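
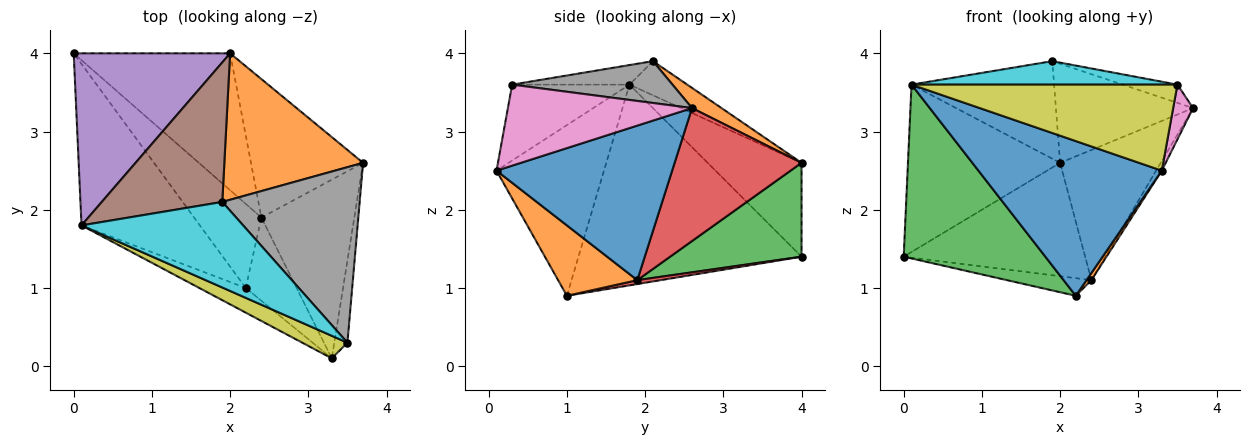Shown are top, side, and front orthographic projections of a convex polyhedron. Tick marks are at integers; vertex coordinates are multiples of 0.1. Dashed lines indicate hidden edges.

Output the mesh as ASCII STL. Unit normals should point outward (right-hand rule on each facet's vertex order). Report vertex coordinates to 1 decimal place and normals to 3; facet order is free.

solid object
 facet normal 0.857 0.028 -0.515
  outer loop
   vertex 2.4 1.9 1.1
   vertex 3.7 2.6 3.3
   vertex 3.3 0.1 2.5
  endloop
 endfacet
 facet normal 0.120 0.556 0.822
  outer loop
   vertex 2.0 4.0 2.6
   vertex 1.9 2.1 3.9
   vertex 3.7 2.6 3.3
  endloop
 endfacet
 facet normal 0.419 0.579 -0.699
  outer loop
   vertex 2.0 4.0 2.6
   vertex 2.4 1.9 1.1
   vertex 0.0 4.0 1.4
  endloop
 endfacet
 facet normal 0.654 0.518 -0.551
  outer loop
   vertex 2.0 4.0 2.6
   vertex 3.7 2.6 3.3
   vertex 2.4 1.9 1.1
  endloop
 endfacet
 facet normal -0.395 0.641 0.658
  outer loop
   vertex 2.0 4.0 2.6
   vertex 0.0 4.0 1.4
   vertex 0.1 1.8 3.6
  endloop
 endfacet
 facet normal -0.226 0.558 0.798
  outer loop
   vertex 2.0 4.0 2.6
   vertex 0.1 1.8 3.6
   vertex 1.9 2.1 3.9
  endloop
 endfacet
 facet normal 0.982 -0.106 -0.159
  outer loop
   vertex 3.5 0.3 3.6
   vertex 3.3 0.1 2.5
   vertex 3.7 2.6 3.3
  endloop
 endfacet
 facet normal 0.290 0.099 0.952
  outer loop
   vertex 3.5 0.3 3.6
   vertex 3.7 2.6 3.3
   vertex 1.9 2.1 3.9
  endloop
 endfacet
 facet normal -0.393 -0.890 0.233
  outer loop
   vertex 3.5 0.3 3.6
   vertex 0.1 1.8 3.6
   vertex 3.3 0.1 2.5
  endloop
 endfacet
 facet normal -0.116 -0.263 0.958
  outer loop
   vertex 3.5 0.3 3.6
   vertex 1.9 2.1 3.9
   vertex 0.1 1.8 3.6
  endloop
 endfacet
 facet normal -0.501 -0.855 -0.136
  outer loop
   vertex 2.2 1.0 0.9
   vertex 3.3 0.1 2.5
   vertex 0.1 1.8 3.6
  endloop
 endfacet
 facet normal 0.810 -0.050 -0.585
  outer loop
   vertex 2.2 1.0 0.9
   vertex 2.4 1.9 1.1
   vertex 3.3 0.1 2.5
  endloop
 endfacet
 facet normal -0.756 -0.480 -0.446
  outer loop
   vertex 2.2 1.0 0.9
   vertex 0.1 1.8 3.6
   vertex 0.0 4.0 1.4
  endloop
 endfacet
 facet normal 0.057 0.205 -0.977
  outer loop
   vertex 2.2 1.0 0.9
   vertex 0.0 4.0 1.4
   vertex 2.4 1.9 1.1
  endloop
 endfacet
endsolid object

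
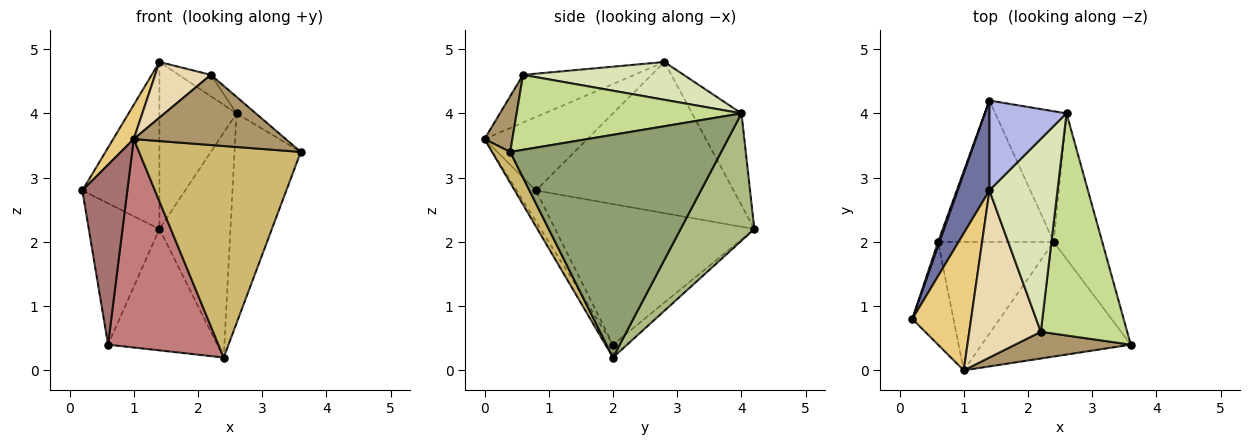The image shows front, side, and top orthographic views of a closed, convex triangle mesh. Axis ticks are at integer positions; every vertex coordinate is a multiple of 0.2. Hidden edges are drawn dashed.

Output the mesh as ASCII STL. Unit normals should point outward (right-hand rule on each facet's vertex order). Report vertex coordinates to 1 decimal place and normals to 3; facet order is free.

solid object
 facet normal -0.914 0.357 0.192
  outer loop
   vertex 1.4 2.8 4.8
   vertex 1.4 4.2 2.2
   vertex 0.2 0.8 2.8
  endloop
 endfacet
 facet normal -0.942 0.334 0.010
  outer loop
   vertex 0.6 2.0 0.4
   vertex 0.2 0.8 2.8
   vertex 1.4 4.2 2.2
  endloop
 endfacet
 facet normal -0.084 0.649 -0.756
  outer loop
   vertex 0.6 2.0 0.4
   vertex 1.4 4.2 2.2
   vertex 2.4 2.0 0.2
  endloop
 endfacet
 facet normal -0.492 0.767 0.413
  outer loop
   vertex 2.6 4.0 4.0
   vertex 1.4 4.2 2.2
   vertex 1.4 2.8 4.8
  endloop
 endfacet
 facet normal 0.934 0.293 -0.204
  outer loop
   vertex 2.6 4.0 4.0
   vertex 3.6 0.4 3.4
   vertex 2.4 2.0 0.2
  endloop
 endfacet
 facet normal 0.668 0.643 -0.374
  outer loop
   vertex 2.6 4.0 4.0
   vertex 2.4 2.0 0.2
   vertex 1.4 4.2 2.2
  endloop
 endfacet
 facet normal 0.654 0.056 0.754
  outer loop
   vertex 2.6 4.0 4.0
   vertex 2.2 0.6 4.6
   vertex 3.6 0.4 3.4
  endloop
 endfacet
 facet normal 0.483 0.097 0.870
  outer loop
   vertex 2.6 4.0 4.0
   vertex 1.4 2.8 4.8
   vertex 2.2 0.6 4.6
  endloop
 endfacet
 facet normal 0.169 -0.921 0.350
  outer loop
   vertex 1.0 0.0 3.6
   vertex 3.6 0.4 3.4
   vertex 2.2 0.6 4.6
  endloop
 endfacet
 facet normal 0.098 -0.875 -0.474
  outer loop
   vertex 1.0 0.0 3.6
   vertex 2.4 2.0 0.2
   vertex 3.6 0.4 3.4
  endloop
 endfacet
 facet normal -0.772 -0.154 0.617
  outer loop
   vertex 1.0 0.0 3.6
   vertex 1.4 2.8 4.8
   vertex 0.2 0.8 2.8
  endloop
 endfacet
 facet normal -0.535 -0.267 0.802
  outer loop
   vertex 1.0 0.0 3.6
   vertex 2.2 0.6 4.6
   vertex 1.4 2.8 4.8
  endloop
 endfacet
 facet normal -0.349 -0.814 -0.465
  outer loop
   vertex 1.0 0.0 3.6
   vertex 0.2 0.8 2.8
   vertex 0.6 2.0 0.4
  endloop
 endfacet
 facet normal -0.058 -0.850 -0.524
  outer loop
   vertex 1.0 0.0 3.6
   vertex 0.6 2.0 0.4
   vertex 2.4 2.0 0.2
  endloop
 endfacet
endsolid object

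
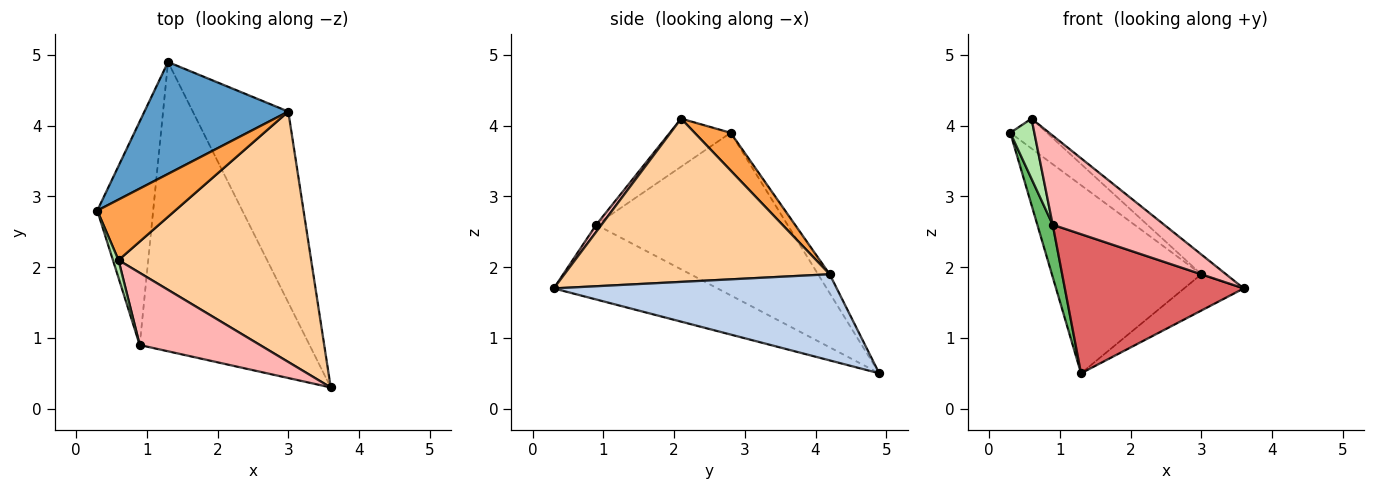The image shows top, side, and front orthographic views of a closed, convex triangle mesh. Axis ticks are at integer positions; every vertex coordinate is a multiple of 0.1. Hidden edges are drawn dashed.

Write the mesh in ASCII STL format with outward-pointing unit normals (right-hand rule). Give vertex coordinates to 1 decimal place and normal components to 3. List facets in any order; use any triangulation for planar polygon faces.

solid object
 facet normal -0.067 0.858 0.510
  outer loop
   vertex 3.0 4.2 1.9
   vertex 1.3 4.9 0.5
   vertex 0.3 2.8 3.9
  endloop
 endfacet
 facet normal 0.663 0.140 -0.735
  outer loop
   vertex 3.0 4.2 1.9
   vertex 3.6 0.3 1.7
   vertex 1.3 4.9 0.5
  endloop
 endfacet
 facet normal 0.399 0.406 0.822
  outer loop
   vertex 3.0 4.2 1.9
   vertex 0.3 2.8 3.9
   vertex 0.6 2.1 4.1
  endloop
 endfacet
 facet normal 0.645 0.060 0.762
  outer loop
   vertex 3.0 4.2 1.9
   vertex 0.6 2.1 4.1
   vertex 3.6 0.3 1.7
  endloop
 endfacet
 facet normal -0.943 -0.076 -0.324
  outer loop
   vertex 0.9 0.9 2.6
   vertex 0.3 2.8 3.9
   vertex 1.3 4.9 0.5
  endloop
 endfacet
 facet normal -0.925 -0.366 0.108
  outer loop
   vertex 0.9 0.9 2.6
   vertex 0.6 2.1 4.1
   vertex 0.3 2.8 3.9
  endloop
 endfacet
 facet normal -0.369 -0.403 -0.838
  outer loop
   vertex 0.9 0.9 2.6
   vertex 1.3 4.9 0.5
   vertex 3.6 0.3 1.7
  endloop
 endfacet
 facet normal 0.037 -0.777 0.629
  outer loop
   vertex 0.9 0.9 2.6
   vertex 3.6 0.3 1.7
   vertex 0.6 2.1 4.1
  endloop
 endfacet
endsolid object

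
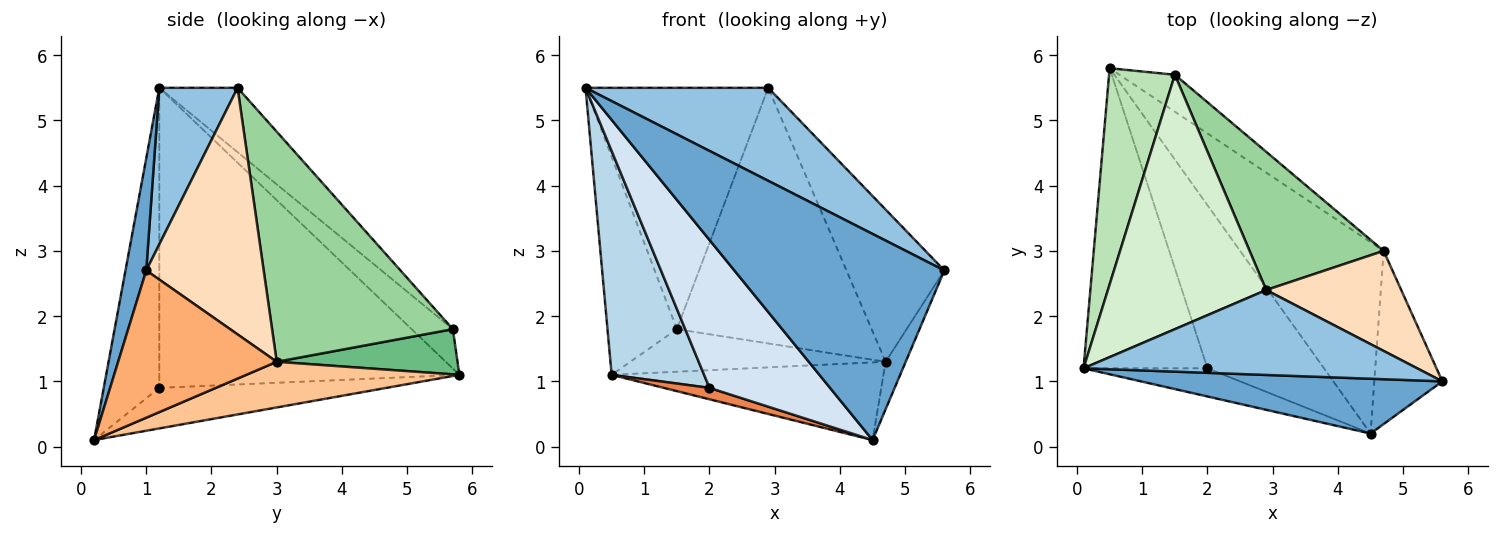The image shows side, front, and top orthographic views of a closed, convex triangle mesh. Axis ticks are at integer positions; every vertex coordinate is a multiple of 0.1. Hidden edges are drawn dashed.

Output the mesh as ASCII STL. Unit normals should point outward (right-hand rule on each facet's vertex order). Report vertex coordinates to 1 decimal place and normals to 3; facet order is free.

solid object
 facet normal 0.095 -0.962 0.256
  outer loop
   vertex 4.5 0.2 0.1
   vertex 5.6 1.0 2.7
   vertex 0.1 1.2 5.5
  endloop
 endfacet
 facet normal 0.302 -0.704 0.643
  outer loop
   vertex 2.9 2.4 5.5
   vertex 0.1 1.2 5.5
   vertex 5.6 1.0 2.7
  endloop
 endfacet
 facet normal -0.889 -0.274 -0.367
  outer loop
   vertex 2.0 1.2 0.9
   vertex 0.1 1.2 5.5
   vertex 0.5 5.8 1.1
  endloop
 endfacet
 facet normal -0.412 -0.895 -0.170
  outer loop
   vertex 2.0 1.2 0.9
   vertex 4.5 0.2 0.1
   vertex 0.1 1.2 5.5
  endloop
 endfacet
 facet normal -0.328 -0.066 -0.942
  outer loop
   vertex 2.0 1.2 0.9
   vertex 0.5 5.8 1.1
   vertex 4.5 0.2 0.1
  endloop
 endfacet
 facet normal 0.902 0.114 -0.417
  outer loop
   vertex 4.7 3.0 1.3
   vertex 5.6 1.0 2.7
   vertex 4.5 0.2 0.1
  endloop
 endfacet
 facet normal 0.283 0.361 -0.889
  outer loop
   vertex 4.7 3.0 1.3
   vertex 4.5 0.2 0.1
   vertex 0.5 5.8 1.1
  endloop
 endfacet
 facet normal 0.708 0.590 0.388
  outer loop
   vertex 4.7 3.0 1.3
   vertex 2.9 2.4 5.5
   vertex 5.6 1.0 2.7
  endloop
 endfacet
 facet normal 0.471 0.666 -0.578
  outer loop
   vertex 1.5 5.7 1.8
   vertex 4.7 3.0 1.3
   vertex 0.5 5.8 1.1
  endloop
 endfacet
 facet normal 0.632 0.681 0.368
  outer loop
   vertex 1.5 5.7 1.8
   vertex 2.9 2.4 5.5
   vertex 4.7 3.0 1.3
  endloop
 endfacet
 facet normal -0.389 0.654 0.649
  outer loop
   vertex 1.5 5.7 1.8
   vertex 0.5 5.8 1.1
   vertex 0.1 1.2 5.5
  endloop
 endfacet
 facet normal -0.283 0.660 0.696
  outer loop
   vertex 1.5 5.7 1.8
   vertex 0.1 1.2 5.5
   vertex 2.9 2.4 5.5
  endloop
 endfacet
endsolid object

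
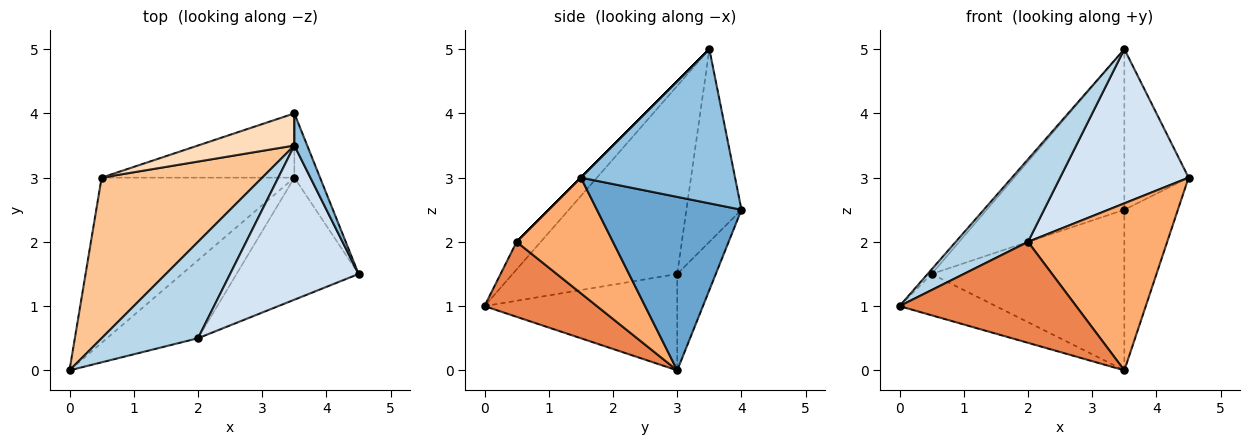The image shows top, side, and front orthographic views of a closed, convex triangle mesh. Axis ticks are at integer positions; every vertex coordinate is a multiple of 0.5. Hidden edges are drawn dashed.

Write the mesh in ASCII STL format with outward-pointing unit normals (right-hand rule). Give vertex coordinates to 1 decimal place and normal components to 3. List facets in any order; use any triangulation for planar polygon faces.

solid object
 facet normal 0.929 0.344 -0.138
  outer loop
   vertex 3.5 3.0 0.0
   vertex 3.5 4.0 2.5
   vertex 4.5 1.5 3.0
  endloop
 endfacet
 facet normal 0.920 0.383 0.077
  outer loop
   vertex 3.5 3.5 5.0
   vertex 4.5 1.5 3.0
   vertex 3.5 4.0 2.5
  endloop
 endfacet
 facet normal -0.212 -0.636 0.742
  outer loop
   vertex 2.0 0.5 2.0
   vertex 3.5 3.5 5.0
   vertex 0.0 0.0 1.0
  endloop
 endfacet
 facet normal 0.000 -0.707 0.707
  outer loop
   vertex 2.0 0.5 2.0
   vertex 4.5 1.5 3.0
   vertex 3.5 3.5 5.0
  endloop
 endfacet
 facet normal 0.450 -0.707 -0.546
  outer loop
   vertex 2.0 0.5 2.0
   vertex 0.0 0.0 1.0
   vertex 3.5 3.0 0.0
  endloop
 endfacet
 facet normal 0.488 -0.705 -0.515
  outer loop
   vertex 2.0 0.5 2.0
   vertex 3.5 3.0 0.0
   vertex 4.5 1.5 3.0
  endloop
 endfacet
 facet normal -0.760 0.019 0.649
  outer loop
   vertex 0.5 3.0 1.5
   vertex 0.0 0.0 1.0
   vertex 3.5 3.5 5.0
  endloop
 endfacet
 facet normal -0.365 0.913 0.183
  outer loop
   vertex 0.5 3.0 1.5
   vertex 3.5 3.5 5.0
   vertex 3.5 4.0 2.5
  endloop
 endfacet
 facet normal -0.436 0.218 -0.873
  outer loop
   vertex 0.5 3.0 1.5
   vertex 3.5 3.0 0.0
   vertex 0.0 0.0 1.0
  endloop
 endfacet
 facet normal -0.183 0.913 -0.365
  outer loop
   vertex 0.5 3.0 1.5
   vertex 3.5 4.0 2.5
   vertex 3.5 3.0 0.0
  endloop
 endfacet
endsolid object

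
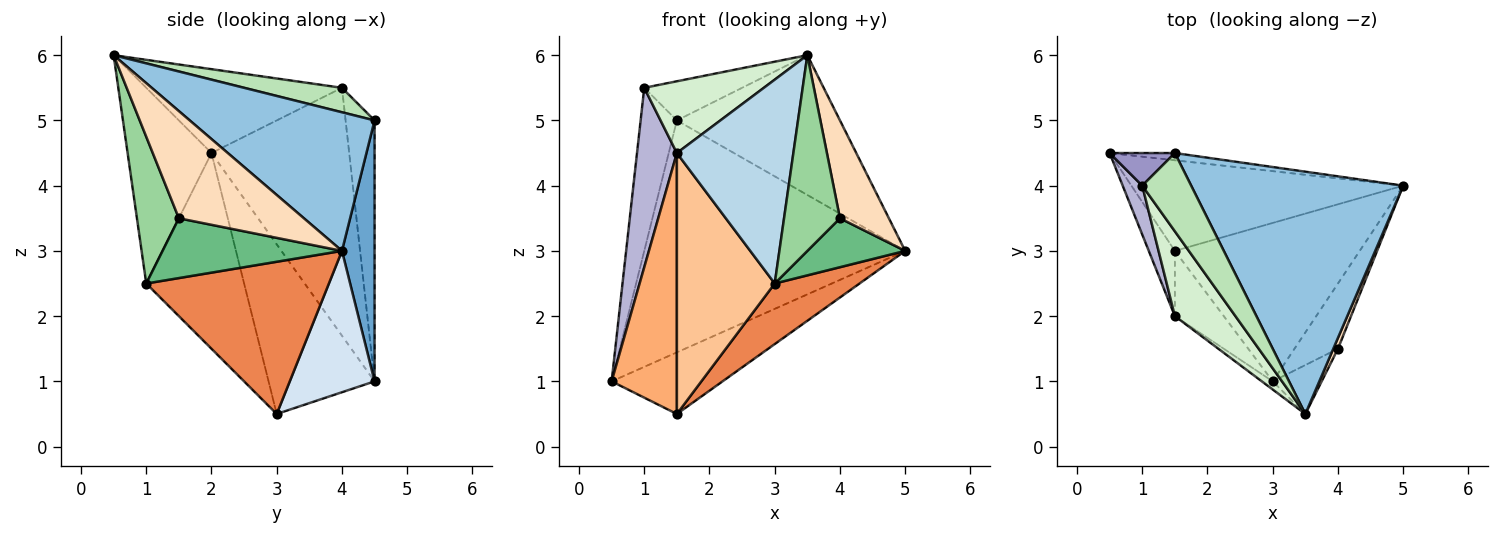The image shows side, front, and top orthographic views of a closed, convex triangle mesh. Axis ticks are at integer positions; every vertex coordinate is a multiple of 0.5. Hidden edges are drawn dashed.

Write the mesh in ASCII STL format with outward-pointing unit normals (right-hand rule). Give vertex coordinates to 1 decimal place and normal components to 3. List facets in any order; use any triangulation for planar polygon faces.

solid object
 facet normal 0.124 0.992 -0.031
  outer loop
   vertex 1.5 4.5 5.0
   vertex 5.0 4.0 3.0
   vertex 0.5 4.5 1.0
  endloop
 endfacet
 facet normal 0.493 0.435 0.754
  outer loop
   vertex 1.5 4.5 5.0
   vertex 3.5 0.5 6.0
   vertex 5.0 4.0 3.0
  endloop
 endfacet
 facet normal -0.584 -0.811 -0.032
  outer loop
   vertex 1.5 2.0 4.5
   vertex 3.0 1.0 2.5
   vertex 3.5 0.5 6.0
  endloop
 endfacet
 facet normal 0.395 0.517 -0.760
  outer loop
   vertex 1.5 3.0 0.5
   vertex 0.5 4.5 1.0
   vertex 5.0 4.0 3.0
  endloop
 endfacet
 facet normal 0.610 -0.283 -0.740
  outer loop
   vertex 1.5 3.0 0.5
   vertex 5.0 4.0 3.0
   vertex 3.0 1.0 2.5
  endloop
 endfacet
 facet normal -0.844 -0.520 -0.130
  outer loop
   vertex 1.5 3.0 0.5
   vertex 1.5 2.0 4.5
   vertex 0.5 4.5 1.0
  endloop
 endfacet
 facet normal -0.696 -0.696 -0.174
  outer loop
   vertex 1.5 3.0 0.5
   vertex 3.0 1.0 2.5
   vertex 1.5 2.0 4.5
  endloop
 endfacet
 facet normal 0.930 -0.364 0.040
  outer loop
   vertex 4.0 1.5 3.5
   vertex 5.0 4.0 3.0
   vertex 3.5 0.5 6.0
  endloop
 endfacet
 facet normal 0.740 -0.404 -0.538
  outer loop
   vertex 4.0 1.5 3.5
   vertex 3.0 1.0 2.5
   vertex 5.0 4.0 3.0
  endloop
 endfacet
 facet normal 0.588 -0.784 -0.196
  outer loop
   vertex 4.0 1.5 3.5
   vertex 3.5 0.5 6.0
   vertex 3.0 1.0 2.5
  endloop
 endfacet
 facet normal 0.408 0.408 0.816
  outer loop
   vertex 1.0 4.0 5.5
   vertex 3.5 0.5 6.0
   vertex 1.5 4.5 5.0
  endloop
 endfacet
 facet normal -0.726 -0.444 0.525
  outer loop
   vertex 1.0 4.0 5.5
   vertex 1.5 2.0 4.5
   vertex 3.5 0.5 6.0
  endloop
 endfacet
 facet normal -0.617 0.772 0.154
  outer loop
   vertex 1.0 4.0 5.5
   vertex 1.5 4.5 5.0
   vertex 0.5 4.5 1.0
  endloop
 endfacet
 facet normal -0.958 -0.277 0.076
  outer loop
   vertex 1.0 4.0 5.5
   vertex 0.5 4.5 1.0
   vertex 1.5 2.0 4.5
  endloop
 endfacet
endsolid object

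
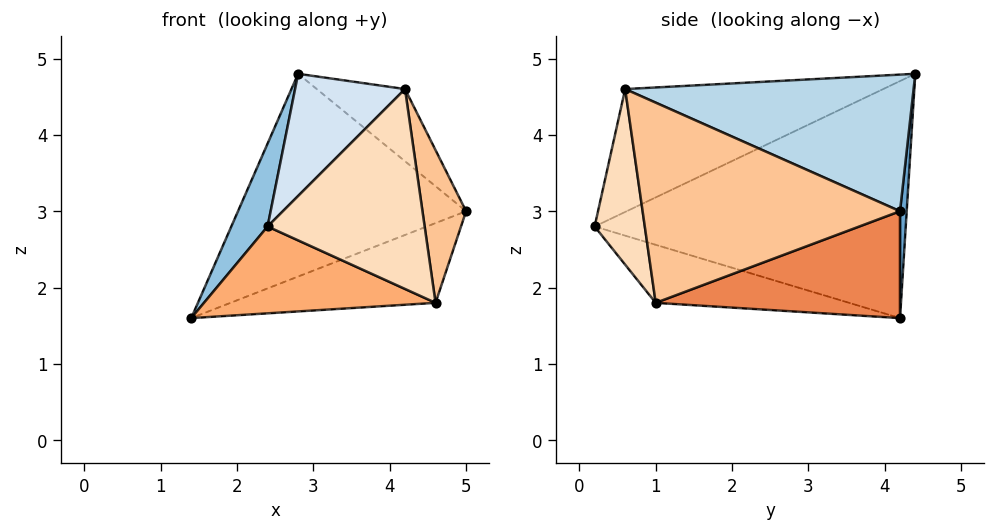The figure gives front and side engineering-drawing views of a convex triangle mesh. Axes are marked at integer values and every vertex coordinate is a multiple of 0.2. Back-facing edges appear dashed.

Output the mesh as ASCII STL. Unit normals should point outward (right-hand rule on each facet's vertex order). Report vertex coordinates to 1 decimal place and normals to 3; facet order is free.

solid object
 facet normal 0.029 0.997 -0.075
  outer loop
   vertex 2.8 4.4 4.8
   vertex 5.0 4.2 3.0
   vertex 1.4 4.2 1.6
  endloop
 endfacet
 facet normal -0.909 -0.106 0.404
  outer loop
   vertex 2.8 4.4 4.8
   vertex 1.4 4.2 1.6
   vertex 2.4 0.2 2.8
  endloop
 endfacet
 facet normal 0.632 0.193 0.751
  outer loop
   vertex 4.2 0.6 4.6
   vertex 5.0 4.2 3.0
   vertex 2.8 4.4 4.8
  endloop
 endfacet
 facet normal -0.648 -0.276 0.710
  outer loop
   vertex 4.2 0.6 4.6
   vertex 2.8 4.4 4.8
   vertex 2.4 0.2 2.8
  endloop
 endfacet
 facet normal 0.347 0.291 -0.892
  outer loop
   vertex 4.6 1.0 1.8
   vertex 1.4 4.2 1.6
   vertex 5.0 4.2 3.0
  endloop
 endfacet
 facet normal -0.284 -0.340 -0.897
  outer loop
   vertex 4.6 1.0 1.8
   vertex 2.4 0.2 2.8
   vertex 1.4 4.2 1.6
  endloop
 endfacet
 facet normal 0.979 -0.166 0.116
  outer loop
   vertex 4.6 1.0 1.8
   vertex 5.0 4.2 3.0
   vertex 4.2 0.6 4.6
  endloop
 endfacet
 facet normal 0.303 -0.949 -0.092
  outer loop
   vertex 4.6 1.0 1.8
   vertex 4.2 0.6 4.6
   vertex 2.4 0.2 2.8
  endloop
 endfacet
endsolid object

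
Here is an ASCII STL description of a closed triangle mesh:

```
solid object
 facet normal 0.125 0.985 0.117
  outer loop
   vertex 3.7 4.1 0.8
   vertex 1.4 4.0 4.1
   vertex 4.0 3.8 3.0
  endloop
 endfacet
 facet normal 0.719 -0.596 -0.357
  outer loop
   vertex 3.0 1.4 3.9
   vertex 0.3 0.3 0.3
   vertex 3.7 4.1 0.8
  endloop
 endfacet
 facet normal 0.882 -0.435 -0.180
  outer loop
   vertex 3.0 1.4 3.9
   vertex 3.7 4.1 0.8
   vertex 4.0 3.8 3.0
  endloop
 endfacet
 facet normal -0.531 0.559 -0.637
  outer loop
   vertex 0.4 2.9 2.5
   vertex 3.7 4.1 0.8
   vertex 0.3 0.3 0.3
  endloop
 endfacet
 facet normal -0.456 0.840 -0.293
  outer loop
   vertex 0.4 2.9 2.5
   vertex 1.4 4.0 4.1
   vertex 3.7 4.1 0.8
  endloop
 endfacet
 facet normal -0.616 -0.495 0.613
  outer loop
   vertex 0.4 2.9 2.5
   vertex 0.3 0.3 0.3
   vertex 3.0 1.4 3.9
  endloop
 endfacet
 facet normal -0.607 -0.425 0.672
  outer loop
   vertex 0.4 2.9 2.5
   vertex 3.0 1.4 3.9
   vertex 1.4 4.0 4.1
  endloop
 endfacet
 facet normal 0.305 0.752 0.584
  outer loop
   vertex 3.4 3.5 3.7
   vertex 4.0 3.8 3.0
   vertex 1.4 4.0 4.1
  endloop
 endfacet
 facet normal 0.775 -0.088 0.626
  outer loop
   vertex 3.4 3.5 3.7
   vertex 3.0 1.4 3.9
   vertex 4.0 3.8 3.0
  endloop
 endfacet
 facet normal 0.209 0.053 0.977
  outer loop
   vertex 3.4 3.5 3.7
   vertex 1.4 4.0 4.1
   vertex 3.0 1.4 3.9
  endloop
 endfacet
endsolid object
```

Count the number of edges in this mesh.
15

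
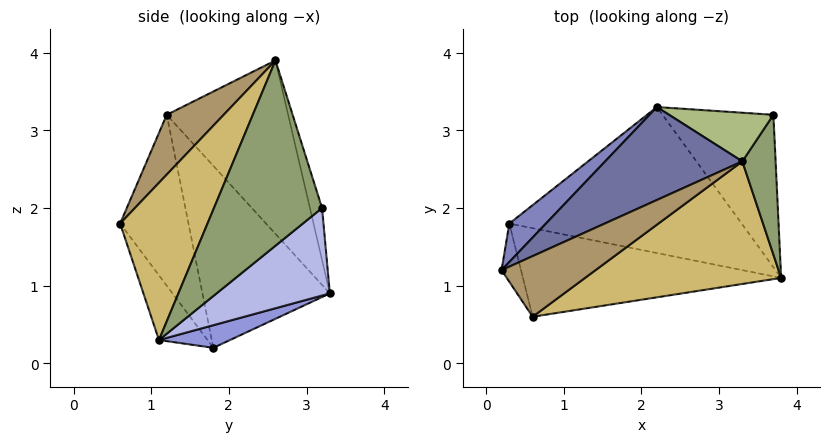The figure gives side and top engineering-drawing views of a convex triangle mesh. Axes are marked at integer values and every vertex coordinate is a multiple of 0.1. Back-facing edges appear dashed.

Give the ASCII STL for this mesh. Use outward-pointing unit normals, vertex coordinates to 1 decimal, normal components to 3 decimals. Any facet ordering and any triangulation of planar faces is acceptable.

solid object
 facet normal -0.450 0.819 0.356
  outer loop
   vertex 3.3 2.6 3.9
   vertex 2.2 3.3 0.9
   vertex 0.2 1.2 3.2
  endloop
 endfacet
 facet normal -0.643 0.755 0.129
  outer loop
   vertex 0.3 1.8 0.2
   vertex 0.2 1.2 3.2
   vertex 2.2 3.3 0.9
  endloop
 endfacet
 facet normal 0.092 0.323 -0.942
  outer loop
   vertex 0.3 1.8 0.2
   vertex 2.2 3.3 0.9
   vertex 3.8 1.1 0.3
  endloop
 endfacet
 facet normal 0.516 0.554 -0.654
  outer loop
   vertex 3.7 3.2 2.0
   vertex 3.8 1.1 0.3
   vertex 2.2 3.3 0.9
  endloop
 endfacet
 facet normal 0.980 -0.096 0.176
  outer loop
   vertex 3.7 3.2 2.0
   vertex 3.3 2.6 3.9
   vertex 3.8 1.1 0.3
  endloop
 endfacet
 facet normal -0.136 0.953 0.272
  outer loop
   vertex 3.7 3.2 2.0
   vertex 2.2 3.3 0.9
   vertex 3.3 2.6 3.9
  endloop
 endfacet
 facet normal -0.923 -0.371 -0.105
  outer loop
   vertex 0.6 0.6 1.8
   vertex 0.2 1.2 3.2
   vertex 0.3 1.8 0.2
  endloop
 endfacet
 facet normal -0.144 -0.804 -0.576
  outer loop
   vertex 0.6 0.6 1.8
   vertex 0.3 1.8 0.2
   vertex 3.8 1.1 0.3
  endloop
 endfacet
 facet normal 0.283 -0.850 0.445
  outer loop
   vertex 0.6 0.6 1.8
   vertex 3.3 2.6 3.9
   vertex 0.2 1.2 3.2
  endloop
 endfacet
 facet normal 0.322 -0.857 0.402
  outer loop
   vertex 0.6 0.6 1.8
   vertex 3.8 1.1 0.3
   vertex 3.3 2.6 3.9
  endloop
 endfacet
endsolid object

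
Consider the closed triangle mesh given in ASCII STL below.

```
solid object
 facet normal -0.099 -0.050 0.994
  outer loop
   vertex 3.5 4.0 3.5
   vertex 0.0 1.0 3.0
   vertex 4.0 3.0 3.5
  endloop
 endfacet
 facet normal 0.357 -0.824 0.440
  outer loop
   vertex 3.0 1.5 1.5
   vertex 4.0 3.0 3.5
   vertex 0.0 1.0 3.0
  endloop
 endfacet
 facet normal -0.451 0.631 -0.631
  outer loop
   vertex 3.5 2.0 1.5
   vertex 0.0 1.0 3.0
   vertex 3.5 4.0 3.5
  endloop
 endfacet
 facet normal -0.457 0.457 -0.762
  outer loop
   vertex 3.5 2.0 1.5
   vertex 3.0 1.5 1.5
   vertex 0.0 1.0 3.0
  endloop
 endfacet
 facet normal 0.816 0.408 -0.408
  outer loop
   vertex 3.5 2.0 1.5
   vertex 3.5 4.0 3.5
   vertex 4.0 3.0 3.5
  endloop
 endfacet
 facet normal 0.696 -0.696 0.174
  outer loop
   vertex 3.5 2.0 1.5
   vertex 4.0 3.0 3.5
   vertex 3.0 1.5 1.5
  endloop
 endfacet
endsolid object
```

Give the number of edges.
9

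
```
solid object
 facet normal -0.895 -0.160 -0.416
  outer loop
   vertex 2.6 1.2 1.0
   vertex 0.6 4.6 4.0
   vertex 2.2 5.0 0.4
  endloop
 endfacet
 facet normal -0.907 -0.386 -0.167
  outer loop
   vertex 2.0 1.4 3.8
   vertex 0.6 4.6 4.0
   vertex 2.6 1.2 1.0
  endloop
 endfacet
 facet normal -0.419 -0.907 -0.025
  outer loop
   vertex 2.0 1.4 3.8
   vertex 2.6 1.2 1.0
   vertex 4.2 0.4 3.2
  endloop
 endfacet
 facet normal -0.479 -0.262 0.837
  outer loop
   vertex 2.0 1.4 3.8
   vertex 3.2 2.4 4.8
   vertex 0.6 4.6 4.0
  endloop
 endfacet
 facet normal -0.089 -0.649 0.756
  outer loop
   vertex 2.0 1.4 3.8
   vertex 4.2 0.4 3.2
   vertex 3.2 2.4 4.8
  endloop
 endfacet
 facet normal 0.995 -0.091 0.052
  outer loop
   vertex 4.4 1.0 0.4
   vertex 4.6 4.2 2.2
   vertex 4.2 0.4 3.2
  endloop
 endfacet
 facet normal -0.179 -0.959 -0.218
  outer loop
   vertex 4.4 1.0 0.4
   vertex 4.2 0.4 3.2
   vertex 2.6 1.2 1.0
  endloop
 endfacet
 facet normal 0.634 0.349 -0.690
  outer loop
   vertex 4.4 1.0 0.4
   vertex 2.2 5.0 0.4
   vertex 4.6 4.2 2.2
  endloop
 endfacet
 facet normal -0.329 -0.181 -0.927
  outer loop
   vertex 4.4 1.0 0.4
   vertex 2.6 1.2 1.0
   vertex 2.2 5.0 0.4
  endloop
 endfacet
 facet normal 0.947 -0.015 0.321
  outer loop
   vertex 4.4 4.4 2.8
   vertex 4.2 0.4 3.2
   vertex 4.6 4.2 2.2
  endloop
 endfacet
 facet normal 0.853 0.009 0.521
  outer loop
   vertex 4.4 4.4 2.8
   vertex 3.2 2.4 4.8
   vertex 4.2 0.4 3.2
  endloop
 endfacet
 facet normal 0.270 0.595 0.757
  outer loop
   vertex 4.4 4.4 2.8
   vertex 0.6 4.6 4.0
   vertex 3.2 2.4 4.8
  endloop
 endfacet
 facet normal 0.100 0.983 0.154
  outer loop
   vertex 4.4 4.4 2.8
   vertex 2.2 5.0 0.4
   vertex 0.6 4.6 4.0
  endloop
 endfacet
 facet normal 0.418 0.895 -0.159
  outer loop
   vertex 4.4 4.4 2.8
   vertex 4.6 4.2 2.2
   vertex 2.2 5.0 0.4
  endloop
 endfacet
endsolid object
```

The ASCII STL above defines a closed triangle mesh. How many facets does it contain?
14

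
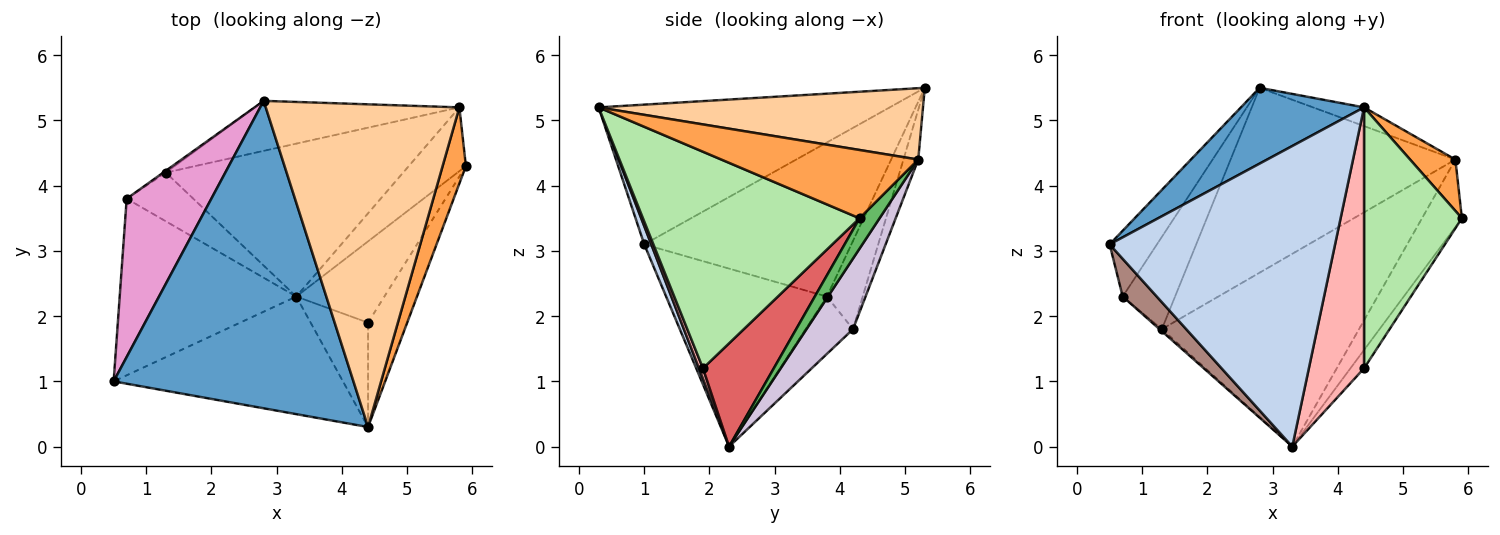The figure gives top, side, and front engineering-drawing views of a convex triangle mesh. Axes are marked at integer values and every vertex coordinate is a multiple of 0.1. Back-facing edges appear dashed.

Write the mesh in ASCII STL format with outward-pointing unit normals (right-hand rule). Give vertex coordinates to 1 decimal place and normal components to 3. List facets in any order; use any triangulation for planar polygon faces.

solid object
 facet normal -0.492 -0.208 0.845
  outer loop
   vertex 2.8 5.3 5.5
   vertex 0.5 1.0 3.1
   vertex 4.4 0.3 5.2
  endloop
 endfacet
 facet normal 0.029 -0.931 -0.364
  outer loop
   vertex 3.3 2.3 0.0
   vertex 4.4 0.3 5.2
   vertex 0.5 1.0 3.1
  endloop
 endfacet
 facet normal 0.925 -0.213 0.315
  outer loop
   vertex 5.8 5.2 4.4
   vertex 4.4 0.3 5.2
   vertex 5.9 4.3 3.5
  endloop
 endfacet
 facet normal 0.345 0.054 0.937
  outer loop
   vertex 5.8 5.2 4.4
   vertex 2.8 5.3 5.5
   vertex 4.4 0.3 5.2
  endloop
 endfacet
 facet normal 0.343 0.683 -0.645
  outer loop
   vertex 5.8 5.2 4.4
   vertex 5.9 4.3 3.5
   vertex 3.3 2.3 0.0
  endloop
 endfacet
 facet normal 0.899 -0.406 -0.163
  outer loop
   vertex 4.4 1.9 1.2
   vertex 5.9 4.3 3.5
   vertex 4.4 0.3 5.2
  endloop
 endfacet
 facet normal 0.753 0.145 -0.642
  outer loop
   vertex 4.4 1.9 1.2
   vertex 3.3 2.3 0.0
   vertex 5.9 4.3 3.5
  endloop
 endfacet
 facet normal 0.067 -0.926 -0.371
  outer loop
   vertex 4.4 1.9 1.2
   vertex 4.4 0.3 5.2
   vertex 3.3 2.3 0.0
  endloop
 endfacet
 facet normal -0.063 0.963 -0.261
  outer loop
   vertex 1.3 4.2 1.8
   vertex 2.8 5.3 5.5
   vertex 5.8 5.2 4.4
  endloop
 endfacet
 facet normal 0.182 0.770 -0.611
  outer loop
   vertex 1.3 4.2 1.8
   vertex 5.8 5.2 4.4
   vertex 3.3 2.3 0.0
  endloop
 endfacet
 facet normal -0.702 -0.149 -0.696
  outer loop
   vertex 0.7 3.8 2.3
   vertex 3.3 2.3 0.0
   vertex 0.5 1.0 3.1
  endloop
 endfacet
 facet normal -0.652 0.031 -0.758
  outer loop
   vertex 0.7 3.8 2.3
   vertex 1.3 4.2 1.8
   vertex 3.3 2.3 0.0
  endloop
 endfacet
 facet normal -0.859 0.196 0.472
  outer loop
   vertex 0.7 3.8 2.3
   vertex 0.5 1.0 3.1
   vertex 2.8 5.3 5.5
  endloop
 endfacet
 facet normal -0.564 0.825 -0.017
  outer loop
   vertex 0.7 3.8 2.3
   vertex 2.8 5.3 5.5
   vertex 1.3 4.2 1.8
  endloop
 endfacet
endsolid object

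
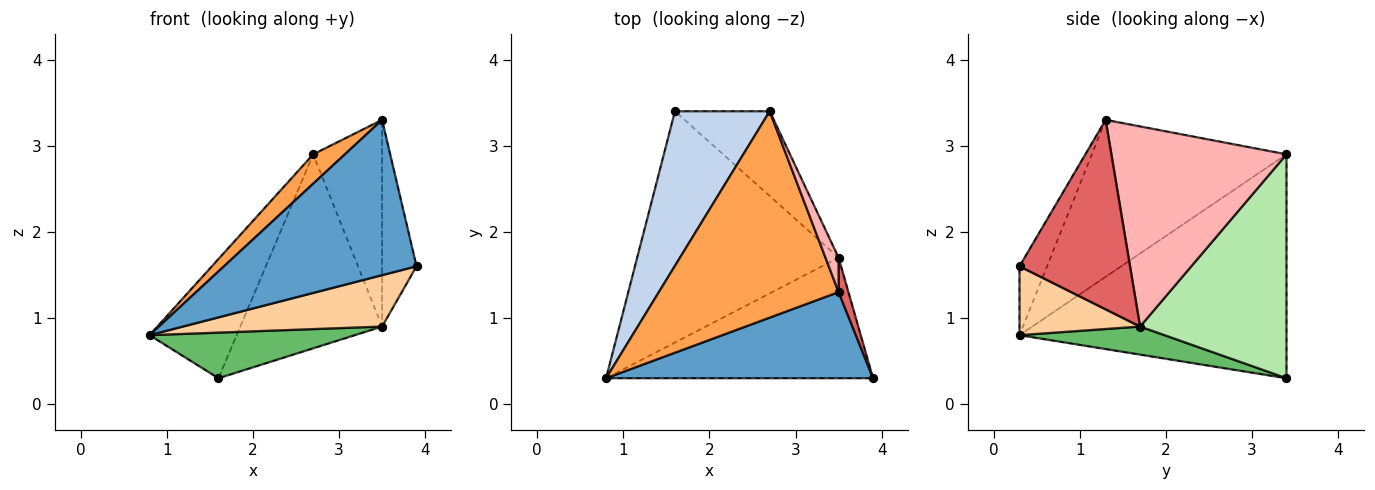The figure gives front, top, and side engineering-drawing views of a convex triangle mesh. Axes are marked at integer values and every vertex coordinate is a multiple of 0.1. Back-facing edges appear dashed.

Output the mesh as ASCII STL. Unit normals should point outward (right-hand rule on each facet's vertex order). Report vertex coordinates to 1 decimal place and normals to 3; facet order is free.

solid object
 facet normal -0.124 -0.868 0.481
  outer loop
   vertex 3.5 1.3 3.3
   vertex 0.8 0.3 0.8
   vertex 3.9 0.3 1.6
  endloop
 endfacet
 facet normal -0.882 0.288 0.373
  outer loop
   vertex 2.7 3.4 2.9
   vertex 1.6 3.4 0.3
   vertex 0.8 0.3 0.8
  endloop
 endfacet
 facet normal -0.654 -0.106 0.749
  outer loop
   vertex 2.7 3.4 2.9
   vertex 0.8 0.3 0.8
   vertex 3.5 1.3 3.3
  endloop
 endfacet
 facet normal 0.231 -0.382 -0.895
  outer loop
   vertex 3.5 1.7 0.9
   vertex 3.9 0.3 1.6
   vertex 0.8 0.3 0.8
  endloop
 endfacet
 facet normal 0.135 -0.192 -0.972
  outer loop
   vertex 3.5 1.7 0.9
   vertex 0.8 0.3 0.8
   vertex 1.6 3.4 0.3
  endloop
 endfacet
 facet normal 0.687 0.666 -0.291
  outer loop
   vertex 3.5 1.7 0.9
   vertex 1.6 3.4 0.3
   vertex 2.7 3.4 2.9
  endloop
 endfacet
 facet normal 0.954 0.297 0.050
  outer loop
   vertex 3.5 1.7 0.9
   vertex 3.5 1.3 3.3
   vertex 3.9 0.3 1.6
  endloop
 endfacet
 facet normal 0.929 0.365 0.061
  outer loop
   vertex 3.5 1.7 0.9
   vertex 2.7 3.4 2.9
   vertex 3.5 1.3 3.3
  endloop
 endfacet
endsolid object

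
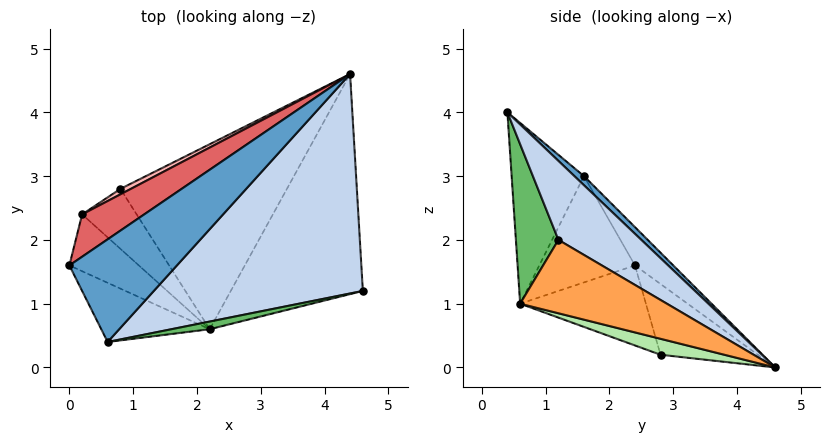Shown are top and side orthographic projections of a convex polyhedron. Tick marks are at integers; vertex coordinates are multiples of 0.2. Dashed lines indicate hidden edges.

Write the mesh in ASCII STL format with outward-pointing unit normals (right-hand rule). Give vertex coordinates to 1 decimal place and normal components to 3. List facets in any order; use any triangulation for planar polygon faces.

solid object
 facet normal 0.064 0.657 0.751
  outer loop
   vertex 0.6 0.4 4.0
   vertex 4.4 4.6 0.0
   vertex 0.0 1.6 3.0
  endloop
 endfacet
 facet normal 0.307 0.496 0.812
  outer loop
   vertex 0.6 0.4 4.0
   vertex 4.6 1.2 2.0
   vertex 4.4 4.6 0.0
  endloop
 endfacet
 facet normal 0.437 -0.437 -0.786
  outer loop
   vertex 2.2 0.6 1.0
   vertex 4.4 4.6 0.0
   vertex 4.6 1.2 2.0
  endloop
 endfacet
 facet normal -0.651 -0.651 -0.391
  outer loop
   vertex 2.2 0.6 1.0
   vertex 0.6 0.4 4.0
   vertex 0.0 1.6 3.0
  endloop
 endfacet
 facet normal 0.221 -0.974 0.053
  outer loop
   vertex 2.2 0.6 1.0
   vertex 4.6 1.2 2.0
   vertex 0.6 0.4 4.0
  endloop
 endfacet
 facet normal 0.091 -0.288 -0.953
  outer loop
   vertex 0.8 2.8 0.2
   vertex 4.4 4.6 0.0
   vertex 2.2 0.6 1.0
  endloop
 endfacet
 facet normal -0.276 0.851 0.447
  outer loop
   vertex 0.2 2.4 1.6
   vertex 0.0 1.6 3.0
   vertex 4.4 4.6 0.0
  endloop
 endfacet
 facet normal -0.443 0.894 0.065
  outer loop
   vertex 0.2 2.4 1.6
   vertex 4.4 4.6 0.0
   vertex 0.8 2.8 0.2
  endloop
 endfacet
 facet normal -0.670 -0.599 -0.438
  outer loop
   vertex 0.2 2.4 1.6
   vertex 2.2 0.6 1.0
   vertex 0.0 1.6 3.0
  endloop
 endfacet
 facet normal -0.667 -0.590 -0.455
  outer loop
   vertex 0.2 2.4 1.6
   vertex 0.8 2.8 0.2
   vertex 2.2 0.6 1.0
  endloop
 endfacet
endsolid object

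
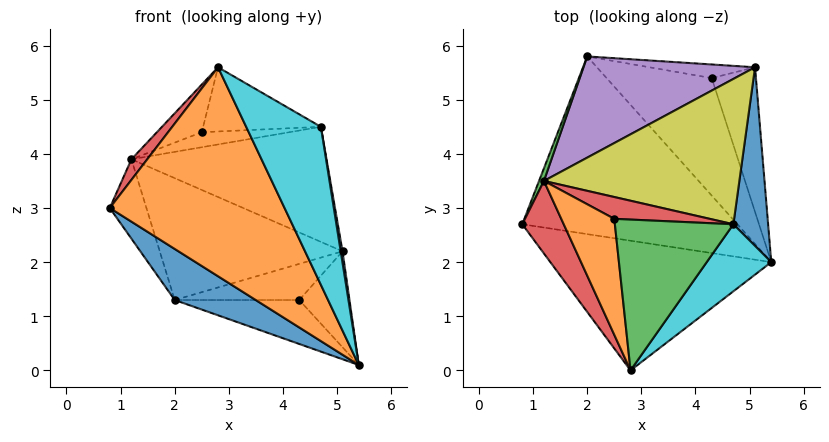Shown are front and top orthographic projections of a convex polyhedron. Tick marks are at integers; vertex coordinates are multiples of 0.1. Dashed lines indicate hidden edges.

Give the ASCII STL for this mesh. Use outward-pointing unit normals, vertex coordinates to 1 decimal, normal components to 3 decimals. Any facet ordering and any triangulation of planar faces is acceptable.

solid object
 facet normal -0.544 -0.232 -0.807
  outer loop
   vertex 2.0 5.8 1.3
   vertex 5.4 2.0 0.1
   vertex 0.8 2.7 3.0
  endloop
 endfacet
 facet normal -0.419 -0.771 -0.479
  outer loop
   vertex 2.8 0.0 5.6
   vertex 0.8 2.7 3.0
   vertex 5.4 2.0 0.1
  endloop
 endfacet
 facet normal -0.919 0.390 0.062
  outer loop
   vertex 1.2 3.5 3.9
   vertex 2.0 5.8 1.3
   vertex 0.8 2.7 3.0
  endloop
 endfacet
 facet normal -0.851 -0.143 0.506
  outer loop
   vertex 1.2 3.5 3.9
   vertex 0.8 2.7 3.0
   vertex 2.8 0.0 5.6
  endloop
 endfacet
 facet normal -0.135 0.762 0.633
  outer loop
   vertex 1.2 3.5 3.9
   vertex 5.1 5.6 2.2
   vertex 2.0 5.8 1.3
  endloop
 endfacet
 facet normal 0.061 0.350 -0.935
  outer loop
   vertex 4.3 5.4 1.3
   vertex 5.4 2.0 0.1
   vertex 2.0 5.8 1.3
  endloop
 endfacet
 facet normal 0.624 0.432 -0.651
  outer loop
   vertex 4.3 5.4 1.3
   vertex 5.1 5.6 2.2
   vertex 5.4 2.0 0.1
  endloop
 endfacet
 facet normal 0.161 0.924 -0.348
  outer loop
   vertex 4.3 5.4 1.3
   vertex 2.0 5.8 1.3
   vertex 5.1 5.6 2.2
  endloop
 endfacet
 facet normal 0.007 0.621 0.784
  outer loop
   vertex 4.7 2.7 4.5
   vertex 5.1 5.6 2.2
   vertex 1.2 3.5 3.9
  endloop
 endfacet
 facet normal 0.838 -0.503 0.213
  outer loop
   vertex 4.7 2.7 4.5
   vertex 2.8 0.0 5.6
   vertex 5.4 2.0 0.1
  endloop
 endfacet
 facet normal 0.987 -0.010 0.159
  outer loop
   vertex 4.7 2.7 4.5
   vertex 5.4 2.0 0.1
   vertex 5.1 5.6 2.2
  endloop
 endfacet
 facet normal -0.149 0.376 0.915
  outer loop
   vertex 2.5 2.8 4.4
   vertex 1.2 3.5 3.9
   vertex 2.8 0.0 5.6
  endloop
 endfacet
 facet normal -0.024 0.392 0.920
  outer loop
   vertex 2.5 2.8 4.4
   vertex 2.8 0.0 5.6
   vertex 4.7 2.7 4.5
  endloop
 endfacet
 facet normal -0.012 0.567 0.824
  outer loop
   vertex 2.5 2.8 4.4
   vertex 4.7 2.7 4.5
   vertex 1.2 3.5 3.9
  endloop
 endfacet
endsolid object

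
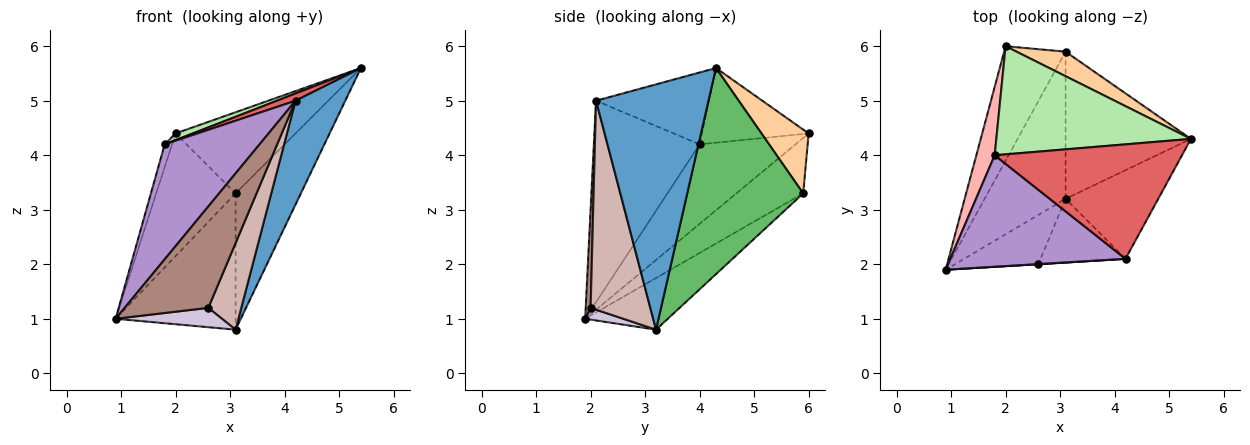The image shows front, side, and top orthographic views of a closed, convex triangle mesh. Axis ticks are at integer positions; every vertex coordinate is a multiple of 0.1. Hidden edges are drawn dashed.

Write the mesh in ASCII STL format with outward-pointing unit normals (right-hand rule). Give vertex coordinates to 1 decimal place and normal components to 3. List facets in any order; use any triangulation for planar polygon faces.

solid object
 facet normal 0.864 -0.382 -0.327
  outer loop
   vertex 4.2 2.1 5.0
   vertex 3.1 3.2 0.8
   vertex 5.4 4.3 5.6
  endloop
 endfacet
 facet normal -0.524 0.622 -0.581
  outer loop
   vertex 3.1 5.9 3.3
   vertex 0.9 1.9 1.0
   vertex 2.0 6.0 4.4
  endloop
 endfacet
 facet normal -0.424 0.615 -0.665
  outer loop
   vertex 3.1 5.9 3.3
   vertex 3.1 3.2 0.8
   vertex 0.9 1.9 1.0
  endloop
 endfacet
 facet normal 0.352 0.896 0.271
  outer loop
   vertex 3.1 5.9 3.3
   vertex 2.0 6.0 4.4
   vertex 5.4 4.3 5.6
  endloop
 endfacet
 facet normal 0.770 0.434 -0.468
  outer loop
   vertex 3.1 5.9 3.3
   vertex 5.4 4.3 5.6
   vertex 3.1 3.2 0.8
  endloop
 endfacet
 facet normal -0.358 -0.057 0.932
  outer loop
   vertex 1.8 4.0 4.2
   vertex 5.4 4.3 5.6
   vertex 2.0 6.0 4.4
  endloop
 endfacet
 facet normal -0.358 -0.059 0.932
  outer loop
   vertex 1.8 4.0 4.2
   vertex 4.2 2.1 5.0
   vertex 5.4 4.3 5.6
  endloop
 endfacet
 facet normal -0.972 0.075 0.224
  outer loop
   vertex 1.8 4.0 4.2
   vertex 2.0 6.0 4.4
   vertex 0.9 1.9 1.0
  endloop
 endfacet
 facet normal -0.625 -0.560 0.544
  outer loop
   vertex 1.8 4.0 4.2
   vertex 0.9 1.9 1.0
   vertex 4.2 2.1 5.0
  endloop
 endfacet
 facet normal 0.130 -0.362 -0.923
  outer loop
   vertex 2.6 2.0 1.2
   vertex 0.9 1.9 1.0
   vertex 3.1 3.2 0.8
  endloop
 endfacet
 facet normal 0.059 -0.998 0.002
  outer loop
   vertex 2.6 2.0 1.2
   vertex 4.2 2.1 5.0
   vertex 0.9 1.9 1.0
  endloop
 endfacet
 facet normal 0.825 -0.455 -0.335
  outer loop
   vertex 2.6 2.0 1.2
   vertex 3.1 3.2 0.8
   vertex 4.2 2.1 5.0
  endloop
 endfacet
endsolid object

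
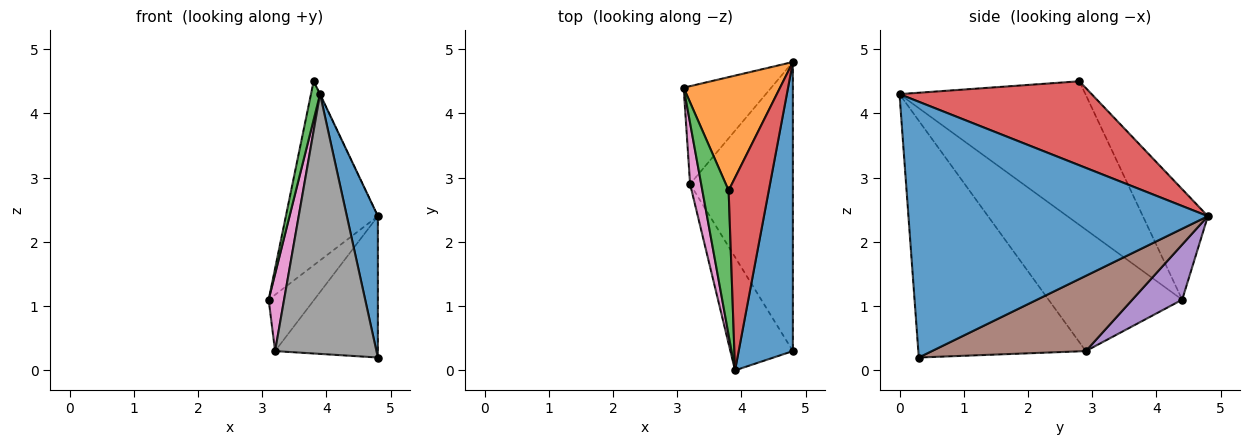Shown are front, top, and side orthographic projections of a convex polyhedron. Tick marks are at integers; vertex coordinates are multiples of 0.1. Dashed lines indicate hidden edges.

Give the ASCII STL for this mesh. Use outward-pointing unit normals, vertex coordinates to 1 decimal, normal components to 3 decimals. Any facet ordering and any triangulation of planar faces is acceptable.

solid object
 facet normal 0.973 -0.101 0.206
  outer loop
   vertex 4.8 0.3 0.2
   vertex 4.8 4.8 2.4
   vertex 3.9 0.0 4.3
  endloop
 endfacet
 facet normal -0.515 0.730 0.449
  outer loop
   vertex 3.8 2.8 4.5
   vertex 4.8 4.8 2.4
   vertex 3.1 4.4 1.1
  endloop
 endfacet
 facet normal -0.983 -0.048 0.180
  outer loop
   vertex 3.8 2.8 4.5
   vertex 3.1 4.4 1.1
   vertex 3.9 0.0 4.3
  endloop
 endfacet
 facet normal 0.902 0.001 0.431
  outer loop
   vertex 3.8 2.8 4.5
   vertex 3.9 0.0 4.3
   vertex 4.8 4.8 2.4
  endloop
 endfacet
 facet normal 0.479 0.438 -0.761
  outer loop
   vertex 3.2 2.9 0.3
   vertex 3.1 4.4 1.1
   vertex 4.8 4.8 2.4
  endloop
 endfacet
 facet normal 0.549 0.367 -0.751
  outer loop
   vertex 3.2 2.9 0.3
   vertex 4.8 4.8 2.4
   vertex 4.8 0.3 0.2
  endloop
 endfacet
 facet normal -0.989 -0.114 0.090
  outer loop
   vertex 3.2 2.9 0.3
   vertex 3.9 0.0 4.3
   vertex 3.1 4.4 1.1
  endloop
 endfacet
 facet normal -0.835 -0.505 -0.220
  outer loop
   vertex 3.2 2.9 0.3
   vertex 4.8 0.3 0.2
   vertex 3.9 0.0 4.3
  endloop
 endfacet
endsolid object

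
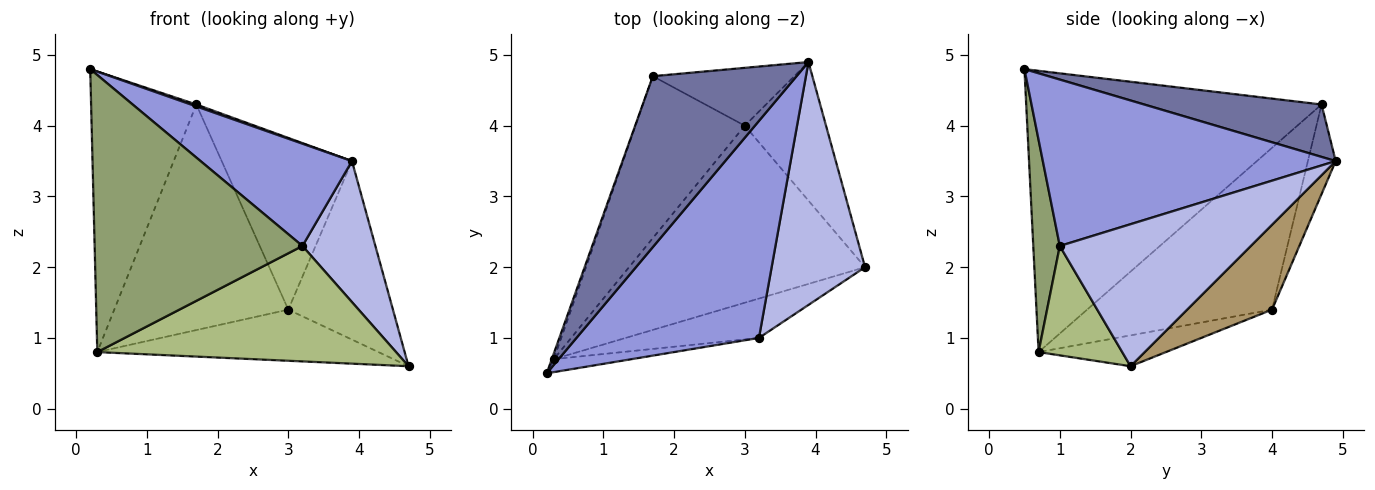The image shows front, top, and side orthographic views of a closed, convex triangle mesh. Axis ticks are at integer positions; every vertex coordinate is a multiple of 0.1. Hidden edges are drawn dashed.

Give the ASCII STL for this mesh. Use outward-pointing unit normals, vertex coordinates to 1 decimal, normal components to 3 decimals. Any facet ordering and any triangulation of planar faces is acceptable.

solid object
 facet normal 0.343 -0.011 0.939
  outer loop
   vertex 1.7 4.7 4.3
   vertex 0.2 0.5 4.8
   vertex 3.9 4.9 3.5
  endloop
 endfacet
 facet normal -0.942 0.336 -0.007
  outer loop
   vertex 1.7 4.7 4.3
   vertex 0.3 0.7 0.8
   vertex 0.2 0.5 4.8
  endloop
 endfacet
 facet normal 0.636 -0.329 0.698
  outer loop
   vertex 3.2 1.0 2.3
   vertex 3.9 4.9 3.5
   vertex 0.2 0.5 4.8
  endloop
 endfacet
 facet normal 0.796 -0.304 0.524
  outer loop
   vertex 3.2 1.0 2.3
   vertex 4.7 2.0 0.6
   vertex 3.9 4.9 3.5
  endloop
 endfacet
 facet normal 0.126 -0.991 -0.046
  outer loop
   vertex 3.2 1.0 2.3
   vertex 0.2 0.5 4.8
   vertex 0.3 0.7 0.8
  endloop
 endfacet
 facet normal 0.256 -0.915 -0.312
  outer loop
   vertex 3.2 1.0 2.3
   vertex 0.3 0.7 0.8
   vertex 4.7 2.0 0.6
  endloop
 endfacet
 facet normal -0.198 0.929 -0.313
  outer loop
   vertex 3.0 4.0 1.4
   vertex 1.7 4.7 4.3
   vertex 3.9 4.9 3.5
  endloop
 endfacet
 facet normal -0.653 0.615 -0.441
  outer loop
   vertex 3.0 4.0 1.4
   vertex 0.3 0.7 0.8
   vertex 1.7 4.7 4.3
  endloop
 endfacet
 facet normal 0.540 0.665 -0.516
  outer loop
   vertex 3.0 4.0 1.4
   vertex 3.9 4.9 3.5
   vertex 4.7 2.0 0.6
  endloop
 endfacet
 facet normal -0.125 0.275 -0.953
  outer loop
   vertex 3.0 4.0 1.4
   vertex 4.7 2.0 0.6
   vertex 0.3 0.7 0.8
  endloop
 endfacet
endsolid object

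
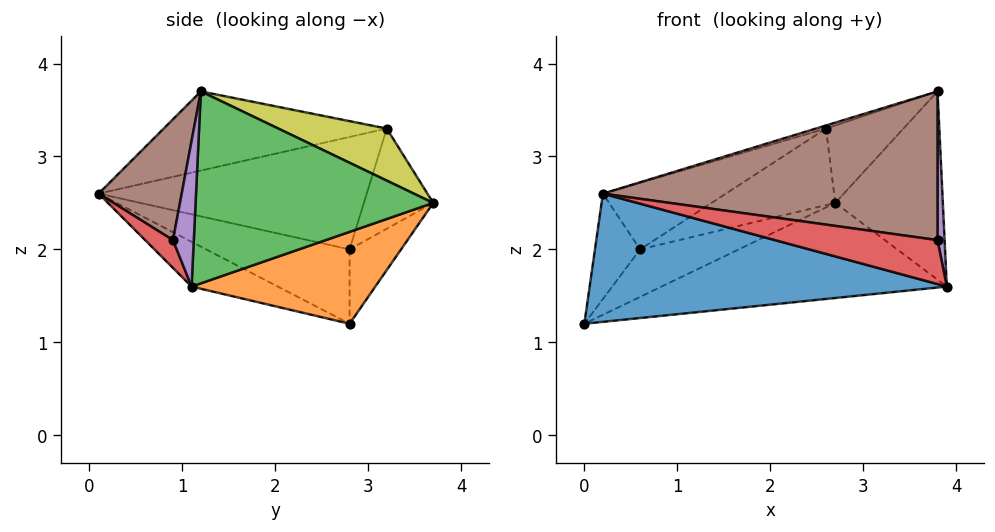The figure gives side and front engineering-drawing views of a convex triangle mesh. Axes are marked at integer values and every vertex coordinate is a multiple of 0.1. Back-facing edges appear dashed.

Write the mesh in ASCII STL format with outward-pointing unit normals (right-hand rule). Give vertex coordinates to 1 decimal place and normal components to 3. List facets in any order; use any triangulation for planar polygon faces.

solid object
 facet normal -0.112 -0.464 -0.879
  outer loop
   vertex 0.2 0.1 2.6
   vertex 0.0 2.8 1.2
   vertex 3.9 1.1 1.6
  endloop
 endfacet
 facet normal 0.274 0.425 -0.863
  outer loop
   vertex 2.7 3.7 2.5
   vertex 3.9 1.1 1.6
   vertex 0.0 2.8 1.2
  endloop
 endfacet
 facet normal 0.911 0.412 0.024
  outer loop
   vertex 2.7 3.7 2.5
   vertex 3.8 1.2 3.7
   vertex 3.9 1.1 1.6
  endloop
 endfacet
 facet normal 0.159 -0.927 -0.339
  outer loop
   vertex 3.8 0.9 2.1
   vertex 0.2 0.1 2.6
   vertex 3.9 1.1 1.6
  endloop
 endfacet
 facet normal 0.945 -0.322 0.060
  outer loop
   vertex 3.8 0.9 2.1
   vertex 3.9 1.1 1.6
   vertex 3.8 1.2 3.7
  endloop
 endfacet
 facet normal 0.237 -0.955 0.179
  outer loop
   vertex 3.8 0.9 2.1
   vertex 3.8 1.2 3.7
   vertex 0.2 0.1 2.6
  endloop
 endfacet
 facet normal -0.776 0.244 0.582
  outer loop
   vertex 0.6 2.8 2.0
   vertex 0.0 2.8 1.2
   vertex 0.2 0.1 2.6
  endloop
 endfacet
 facet normal -0.437 0.838 0.328
  outer loop
   vertex 0.6 2.8 2.0
   vertex 2.7 3.7 2.5
   vertex 0.0 2.8 1.2
  endloop
 endfacet
 facet normal 0.738 0.527 0.422
  outer loop
   vertex 2.6 3.2 3.3
   vertex 3.8 1.2 3.7
   vertex 2.7 3.7 2.5
  endloop
 endfacet
 facet normal -0.440 0.785 0.436
  outer loop
   vertex 2.6 3.2 3.3
   vertex 2.7 3.7 2.5
   vertex 0.6 2.8 2.0
  endloop
 endfacet
 facet normal -0.296 0.013 0.955
  outer loop
   vertex 2.6 3.2 3.3
   vertex 0.2 0.1 2.6
   vertex 3.8 1.2 3.7
  endloop
 endfacet
 facet normal -0.562 0.258 0.786
  outer loop
   vertex 2.6 3.2 3.3
   vertex 0.6 2.8 2.0
   vertex 0.2 0.1 2.6
  endloop
 endfacet
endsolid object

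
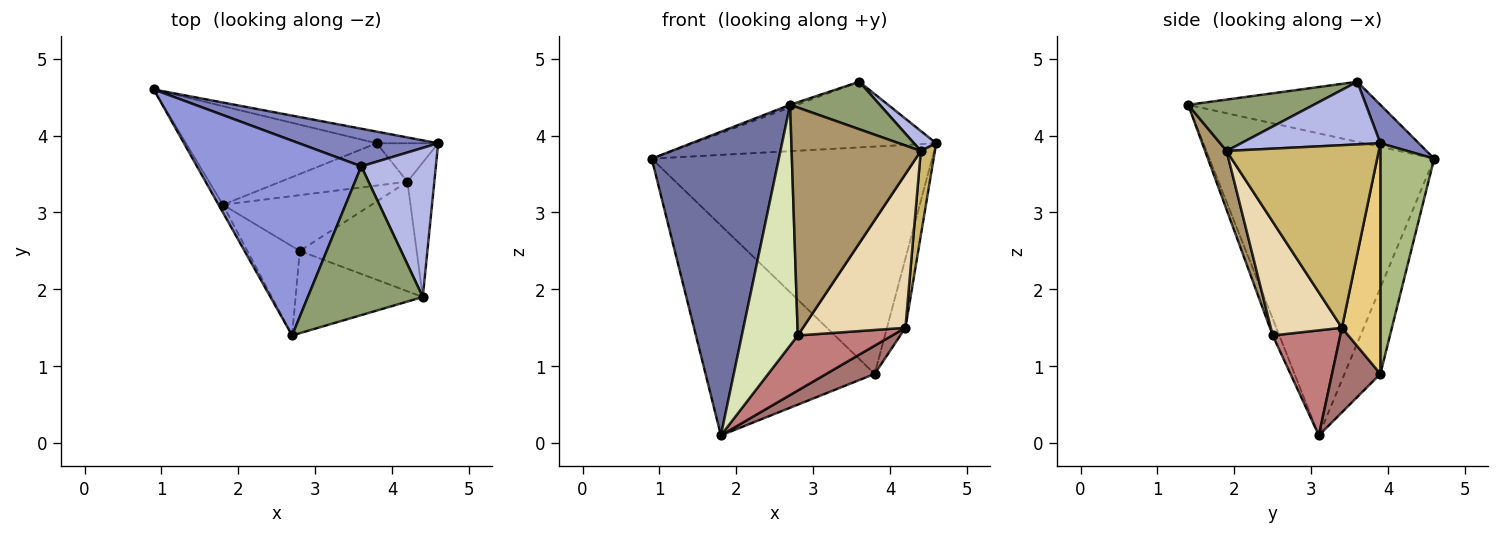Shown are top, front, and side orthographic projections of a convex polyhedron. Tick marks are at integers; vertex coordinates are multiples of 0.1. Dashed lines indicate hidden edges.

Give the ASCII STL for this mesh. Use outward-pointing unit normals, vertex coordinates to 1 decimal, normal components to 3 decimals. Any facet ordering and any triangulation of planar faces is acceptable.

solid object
 facet normal -0.870 -0.492 -0.012
  outer loop
   vertex 1.8 3.1 0.1
   vertex 2.7 1.4 4.4
   vertex 0.9 4.6 3.7
  endloop
 endfacet
 facet normal 0.136 0.860 0.492
  outer loop
   vertex 3.6 3.6 4.7
   vertex 4.6 3.9 3.9
   vertex 0.9 4.6 3.7
  endloop
 endfacet
 facet normal -0.343 0.012 0.939
  outer loop
   vertex 3.6 3.6 4.7
   vertex 0.9 4.6 3.7
   vertex 2.7 1.4 4.4
  endloop
 endfacet
 facet normal 0.640 -0.102 0.762
  outer loop
   vertex 3.6 3.6 4.7
   vertex 4.4 1.9 3.8
   vertex 4.6 3.9 3.9
  endloop
 endfacet
 facet normal 0.392 -0.280 0.877
  outer loop
   vertex 3.6 3.6 4.7
   vertex 2.7 1.4 4.4
   vertex 4.4 1.9 3.8
  endloop
 endfacet
 facet normal 0.188 0.981 -0.050
  outer loop
   vertex 3.8 3.9 0.9
   vertex 0.9 4.6 3.7
   vertex 4.6 3.9 3.9
  endloop
 endfacet
 facet normal -0.189 0.889 -0.418
  outer loop
   vertex 3.8 3.9 0.9
   vertex 1.8 3.1 0.1
   vertex 0.9 4.6 3.7
  endloop
 endfacet
 facet normal -0.110 -0.932 -0.345
  outer loop
   vertex 2.8 2.5 1.4
   vertex 2.7 1.4 4.4
   vertex 1.8 3.1 0.1
  endloop
 endfacet
 facet normal 0.155 -0.929 -0.336
  outer loop
   vertex 2.8 2.5 1.4
   vertex 4.4 1.9 3.8
   vertex 2.7 1.4 4.4
  endloop
 endfacet
 facet normal 0.985 -0.091 -0.145
  outer loop
   vertex 4.2 3.4 1.5
   vertex 4.6 3.9 3.9
   vertex 4.4 1.9 3.8
  endloop
 endfacet
 facet normal 0.877 0.421 -0.234
  outer loop
   vertex 4.2 3.4 1.5
   vertex 3.8 3.9 0.9
   vertex 4.6 3.9 3.9
  endloop
 endfacet
 facet normal 0.492 -0.709 -0.505
  outer loop
   vertex 4.2 3.4 1.5
   vertex 4.4 1.9 3.8
   vertex 2.8 2.5 1.4
  endloop
 endfacet
 facet normal 0.485 -0.485 -0.728
  outer loop
   vertex 4.2 3.4 1.5
   vertex 1.8 3.1 0.1
   vertex 3.8 3.9 0.9
  endloop
 endfacet
 facet normal 0.449 -0.628 -0.635
  outer loop
   vertex 4.2 3.4 1.5
   vertex 2.8 2.5 1.4
   vertex 1.8 3.1 0.1
  endloop
 endfacet
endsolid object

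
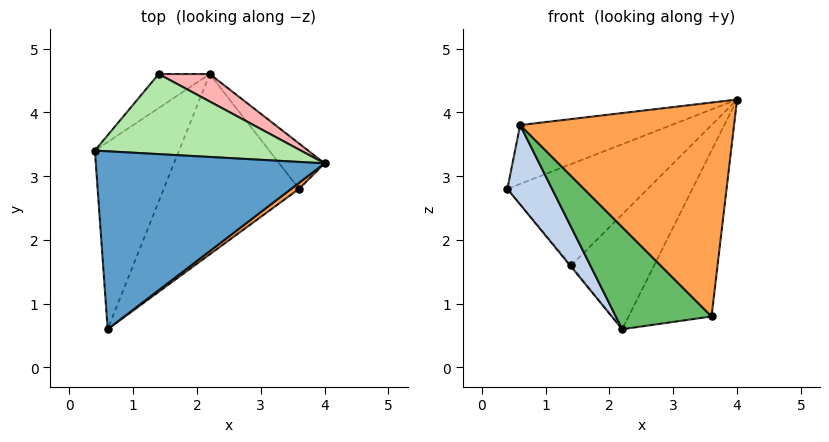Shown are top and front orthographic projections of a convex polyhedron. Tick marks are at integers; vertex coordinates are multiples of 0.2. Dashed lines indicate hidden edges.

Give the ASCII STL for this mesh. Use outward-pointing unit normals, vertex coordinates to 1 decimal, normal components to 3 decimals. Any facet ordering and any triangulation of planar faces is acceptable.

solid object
 facet normal -0.332 0.296 0.896
  outer loop
   vertex 0.6 0.6 3.8
   vertex 4.0 3.2 4.2
   vertex 0.4 3.4 2.8
  endloop
 endfacet
 facet normal -0.654 -0.295 -0.696
  outer loop
   vertex 2.2 4.6 0.6
   vertex 0.6 0.6 3.8
   vertex 0.4 3.4 2.8
  endloop
 endfacet
 facet normal 0.606 -0.795 0.022
  outer loop
   vertex 3.6 2.8 0.8
   vertex 4.0 3.2 4.2
   vertex 0.6 0.6 3.8
  endloop
 endfacet
 facet normal 0.788 0.594 -0.163
  outer loop
   vertex 3.6 2.8 0.8
   vertex 2.2 4.6 0.6
   vertex 4.0 3.2 4.2
  endloop
 endfacet
 facet normal -0.454 -0.439 -0.776
  outer loop
   vertex 3.6 2.8 0.8
   vertex 0.6 0.6 3.8
   vertex 2.2 4.6 0.6
  endloop
 endfacet
 facet normal -0.194 0.770 0.608
  outer loop
   vertex 1.4 4.6 1.6
   vertex 0.4 3.4 2.8
   vertex 4.0 3.2 4.2
  endloop
 endfacet
 facet normal -0.781 0.026 -0.624
  outer loop
   vertex 1.4 4.6 1.6
   vertex 2.2 4.6 0.6
   vertex 0.4 3.4 2.8
  endloop
 endfacet
 facet normal 0.279 0.934 0.223
  outer loop
   vertex 1.4 4.6 1.6
   vertex 4.0 3.2 4.2
   vertex 2.2 4.6 0.6
  endloop
 endfacet
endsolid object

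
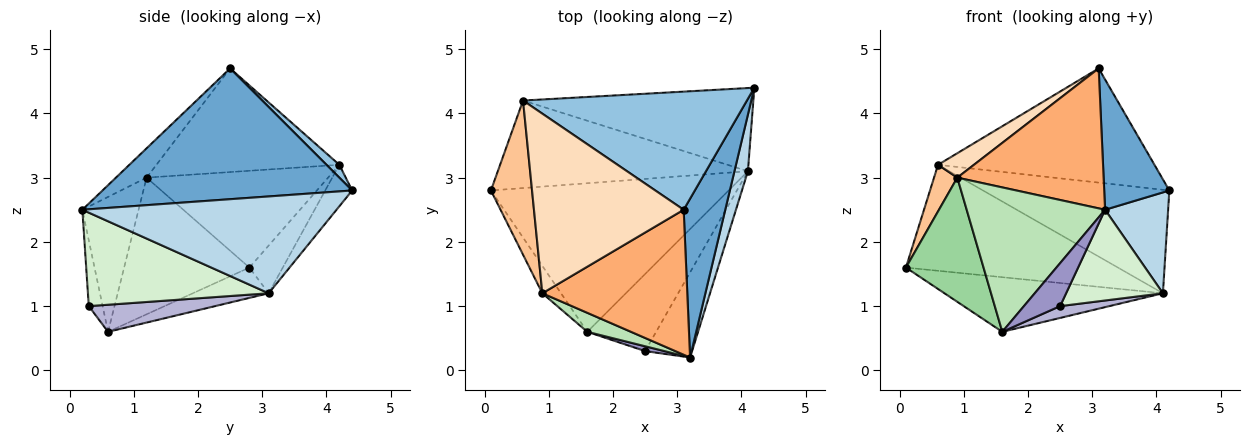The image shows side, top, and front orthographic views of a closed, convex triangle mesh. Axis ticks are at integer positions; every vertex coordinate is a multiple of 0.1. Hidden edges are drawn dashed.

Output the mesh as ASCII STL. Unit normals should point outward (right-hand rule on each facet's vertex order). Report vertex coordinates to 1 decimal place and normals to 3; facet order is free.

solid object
 facet normal 0.925 -0.241 0.294
  outer loop
   vertex 3.1 2.5 4.7
   vertex 3.2 0.2 2.5
   vertex 4.2 4.4 2.8
  endloop
 endfacet
 facet normal 0.041 0.694 0.718
  outer loop
   vertex 0.6 4.2 3.2
   vertex 3.1 2.5 4.7
   vertex 4.2 4.4 2.8
  endloop
 endfacet
 facet normal 0.962 -0.239 0.134
  outer loop
   vertex 4.1 3.1 1.2
   vertex 4.2 4.4 2.8
   vertex 3.2 0.2 2.5
  endloop
 endfacet
 facet normal -0.121 0.765 -0.632
  outer loop
   vertex 4.1 3.1 1.2
   vertex 0.1 2.8 1.6
   vertex 0.6 4.2 3.2
  endloop
 endfacet
 facet normal -0.112 0.775 -0.622
  outer loop
   vertex 4.1 3.1 1.2
   vertex 0.6 4.2 3.2
   vertex 4.2 4.4 2.8
  endloop
 endfacet
 facet normal -0.144 -0.687 0.712
  outer loop
   vertex 0.9 1.2 3.0
   vertex 3.2 0.2 2.5
   vertex 3.1 2.5 4.7
  endloop
 endfacet
 facet normal -0.914 -0.117 0.388
  outer loop
   vertex 0.9 1.2 3.0
   vertex 0.6 4.2 3.2
   vertex 0.1 2.8 1.6
  endloop
 endfacet
 facet normal -0.566 -0.111 0.817
  outer loop
   vertex 0.9 1.2 3.0
   vertex 3.1 2.5 4.7
   vertex 0.6 4.2 3.2
  endloop
 endfacet
 facet normal -0.119 0.343 -0.932
  outer loop
   vertex 1.6 0.6 0.6
   vertex 0.1 2.8 1.6
   vertex 4.1 3.1 1.2
  endloop
 endfacet
 facet normal -0.844 -0.523 -0.115
  outer loop
   vertex 1.6 0.6 0.6
   vertex 0.9 1.2 3.0
   vertex 0.1 2.8 1.6
  endloop
 endfacet
 facet normal -0.374 -0.920 0.121
  outer loop
   vertex 1.6 0.6 0.6
   vertex 3.2 0.2 2.5
   vertex 0.9 1.2 3.0
  endloop
 endfacet
 facet normal 0.806 -0.432 -0.405
  outer loop
   vertex 2.5 0.3 1.0
   vertex 4.1 3.1 1.2
   vertex 3.2 0.2 2.5
  endloop
 endfacet
 facet normal -0.356 -0.929 0.104
  outer loop
   vertex 2.5 0.3 1.0
   vertex 3.2 0.2 2.5
   vertex 1.6 0.6 0.6
  endloop
 endfacet
 facet normal 0.362 -0.141 -0.921
  outer loop
   vertex 2.5 0.3 1.0
   vertex 1.6 0.6 0.6
   vertex 4.1 3.1 1.2
  endloop
 endfacet
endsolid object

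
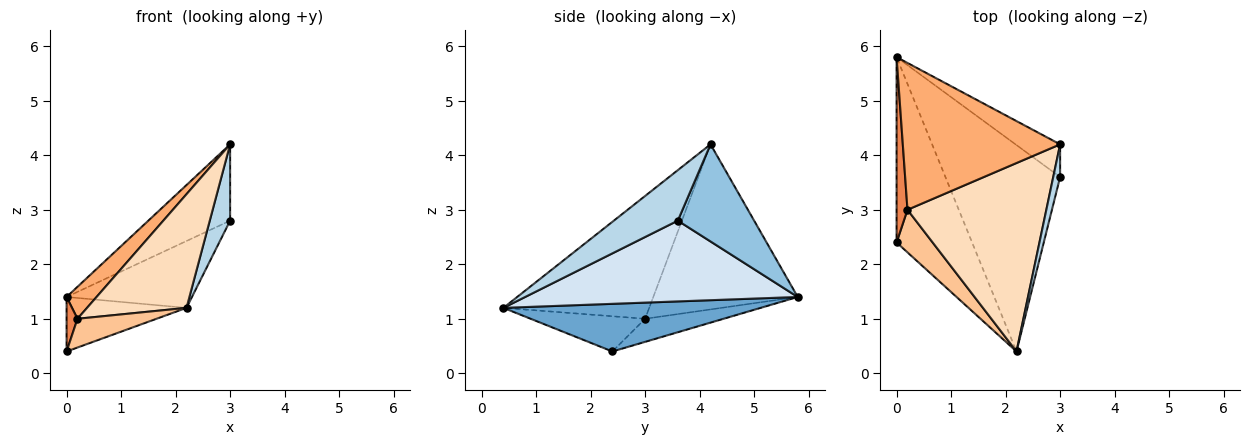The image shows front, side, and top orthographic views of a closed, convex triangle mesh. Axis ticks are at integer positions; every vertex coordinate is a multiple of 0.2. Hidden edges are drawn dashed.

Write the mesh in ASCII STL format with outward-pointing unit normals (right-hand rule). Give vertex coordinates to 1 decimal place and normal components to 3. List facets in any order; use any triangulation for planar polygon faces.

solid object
 facet normal 0.518 0.241 -0.821
  outer loop
   vertex 2.2 0.4 1.2
   vertex 0.0 2.4 0.4
   vertex 0.0 5.8 1.4
  endloop
 endfacet
 facet normal 0.651 0.698 -0.299
  outer loop
   vertex 3.0 3.6 2.8
   vertex 0.0 5.8 1.4
   vertex 3.0 4.2 4.2
  endloop
 endfacet
 facet normal 0.945 -0.301 0.129
  outer loop
   vertex 3.0 3.6 2.8
   vertex 3.0 4.2 4.2
   vertex 2.2 0.4 1.2
  endloop
 endfacet
 facet normal 0.557 0.256 -0.790
  outer loop
   vertex 3.0 3.6 2.8
   vertex 2.2 0.4 1.2
   vertex 0.0 5.8 1.4
  endloop
 endfacet
 facet normal -0.897 -0.125 0.424
  outer loop
   vertex 0.2 3.0 1.0
   vertex 0.0 5.8 1.4
   vertex 0.0 2.4 0.4
  endloop
 endfacet
 facet normal -0.716 -0.149 0.682
  outer loop
   vertex 0.2 3.0 1.0
   vertex 3.0 4.2 4.2
   vertex 0.0 5.8 1.4
  endloop
 endfacet
 facet normal -0.629 -0.435 0.644
  outer loop
   vertex 0.2 3.0 1.0
   vertex 0.0 2.4 0.4
   vertex 2.2 0.4 1.2
  endloop
 endfacet
 facet normal -0.604 -0.412 0.683
  outer loop
   vertex 0.2 3.0 1.0
   vertex 2.2 0.4 1.2
   vertex 3.0 4.2 4.2
  endloop
 endfacet
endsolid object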